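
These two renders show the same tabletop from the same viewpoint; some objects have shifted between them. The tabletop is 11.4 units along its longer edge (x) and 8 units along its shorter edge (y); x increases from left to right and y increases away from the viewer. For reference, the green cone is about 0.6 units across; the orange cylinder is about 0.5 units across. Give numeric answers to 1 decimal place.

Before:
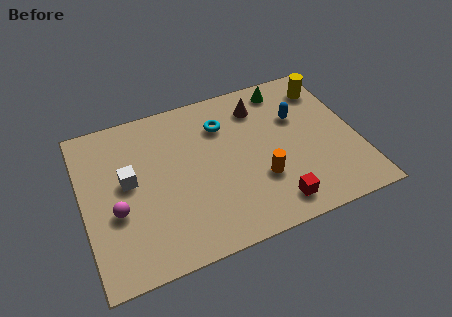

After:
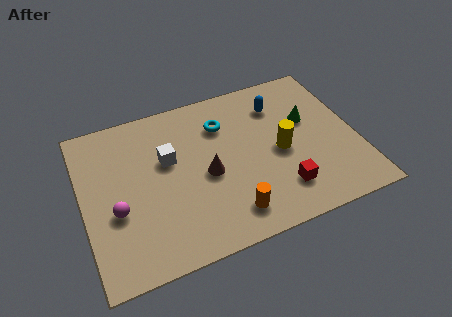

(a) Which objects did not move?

the cyan torus and the magenta sphere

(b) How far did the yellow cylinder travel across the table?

3.5

The yellow cylinder was near (10.5, 6.4) before and (8.2, 3.7) after, so it travelled √(2.3² + 2.7²) ≈ 3.5 units.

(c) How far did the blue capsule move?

1.1

The blue capsule was near (9.1, 5.2) before and (8.4, 6.1) after, so it travelled √(0.7² + 0.9²) ≈ 1.1 units.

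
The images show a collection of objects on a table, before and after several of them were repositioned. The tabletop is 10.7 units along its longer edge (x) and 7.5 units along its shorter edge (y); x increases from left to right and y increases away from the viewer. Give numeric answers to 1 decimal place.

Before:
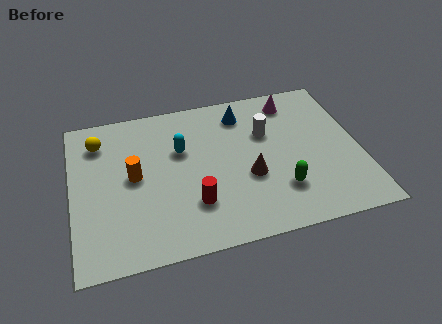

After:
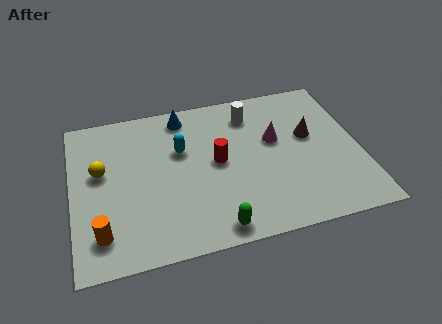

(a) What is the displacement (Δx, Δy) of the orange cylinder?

(-1.3, -2.4)

From the two frames, the orange cylinder sits at roughly (2.3, 3.9) before and (1.0, 1.5) after.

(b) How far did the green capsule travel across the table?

2.8

From (7.6, 2.0) to (5.1, 0.8), the green capsule covered √(2.5² + 1.2²) ≈ 2.8 units.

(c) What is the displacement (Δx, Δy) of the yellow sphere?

(0.0, -1.5)

The yellow sphere was at about (1.1, 5.9) and moved to about (1.1, 4.4).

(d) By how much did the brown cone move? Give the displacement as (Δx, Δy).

(2.4, 1.5)

The brown cone was at about (6.5, 2.9) and moved to about (8.9, 4.4).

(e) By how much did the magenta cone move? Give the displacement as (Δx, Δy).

(-0.8, -1.8)

The magenta cone started near (8.4, 6.3) and ended near (7.6, 4.5).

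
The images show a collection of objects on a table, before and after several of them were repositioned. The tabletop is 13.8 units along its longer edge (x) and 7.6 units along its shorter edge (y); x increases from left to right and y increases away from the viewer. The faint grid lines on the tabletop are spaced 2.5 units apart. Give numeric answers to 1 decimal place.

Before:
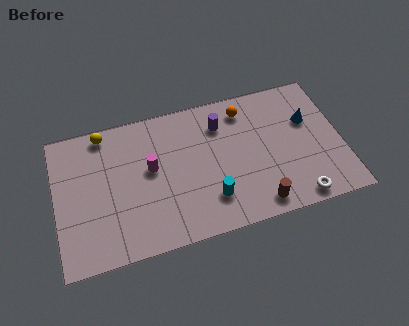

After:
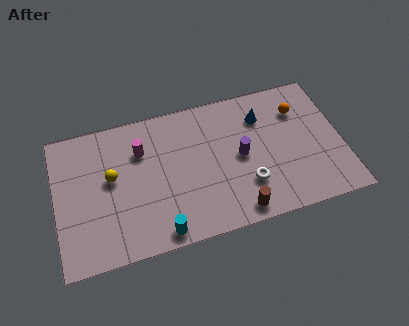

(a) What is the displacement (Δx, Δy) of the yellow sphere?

(0.2, -2.5)

From the two frames, the yellow sphere sits at roughly (2.5, 6.8) before and (2.7, 4.3) after.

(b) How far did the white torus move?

2.7

From (11.4, 0.8) to (9.1, 2.2), the white torus covered √(2.3² + 1.4²) ≈ 2.7 units.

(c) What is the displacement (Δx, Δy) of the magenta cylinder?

(-0.4, 1.1)

From the two frames, the magenta cylinder sits at roughly (4.6, 4.3) before and (4.2, 5.4) after.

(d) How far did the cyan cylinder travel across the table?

2.7

From (7.3, 1.9) to (4.8, 0.8), the cyan cylinder covered √(2.5² + 1.1²) ≈ 2.7 units.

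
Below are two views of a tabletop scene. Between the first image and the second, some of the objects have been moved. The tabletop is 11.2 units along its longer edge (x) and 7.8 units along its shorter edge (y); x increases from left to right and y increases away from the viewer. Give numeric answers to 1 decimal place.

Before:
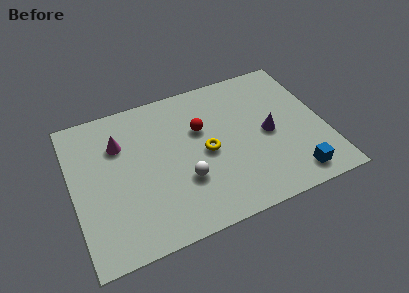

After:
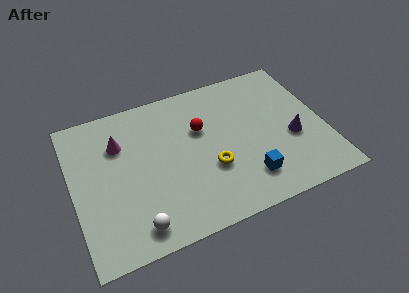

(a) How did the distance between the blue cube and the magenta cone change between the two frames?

-2.0

The distance was about 8.5 in the first image and 6.5 in the second, so they moved 2.0 units closer together.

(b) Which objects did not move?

the red sphere and the magenta cone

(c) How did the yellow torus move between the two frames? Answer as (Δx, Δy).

(0.1, -0.9)

From the two frames, the yellow torus sits at roughly (5.9, 3.7) before and (6.0, 2.8) after.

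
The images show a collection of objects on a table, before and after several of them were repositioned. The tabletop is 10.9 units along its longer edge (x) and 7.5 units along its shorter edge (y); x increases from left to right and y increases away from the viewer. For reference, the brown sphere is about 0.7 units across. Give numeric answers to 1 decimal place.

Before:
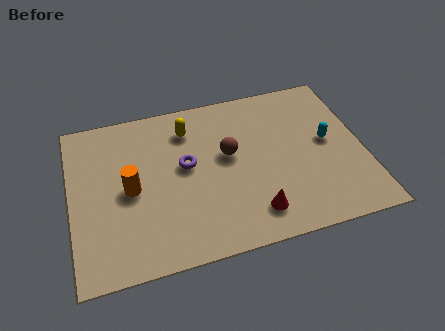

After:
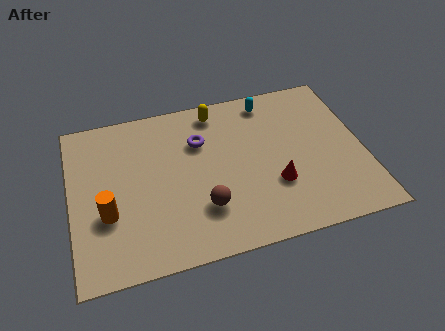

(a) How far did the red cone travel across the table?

1.4

The red cone moved from about (6.6, 1.4) to (7.5, 2.5), a distance of √(0.9² + 1.1²) ≈ 1.4.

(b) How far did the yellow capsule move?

1.3

The yellow capsule was near (4.5, 5.9) before and (5.6, 6.5) after, so it travelled √(1.1² + 0.6²) ≈ 1.3 units.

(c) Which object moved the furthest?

the cyan capsule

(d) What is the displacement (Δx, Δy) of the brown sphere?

(-1.1, -2.2)

The brown sphere was at about (5.9, 4.3) and moved to about (4.8, 2.1).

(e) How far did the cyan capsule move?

3.2

From (9.6, 4.0) to (7.6, 6.5), the cyan capsule covered √(2.0² + 2.5²) ≈ 3.2 units.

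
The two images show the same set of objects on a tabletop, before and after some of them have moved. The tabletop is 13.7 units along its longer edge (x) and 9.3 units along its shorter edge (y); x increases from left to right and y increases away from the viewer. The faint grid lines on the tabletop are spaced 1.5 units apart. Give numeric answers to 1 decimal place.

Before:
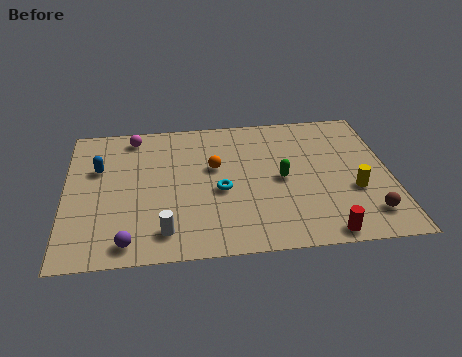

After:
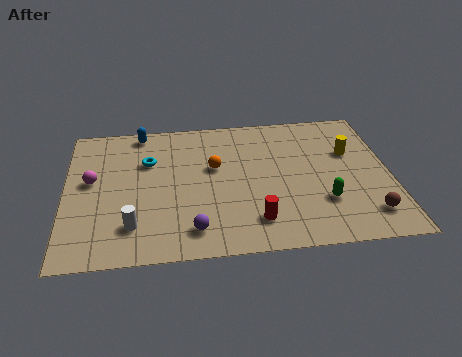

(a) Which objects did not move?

the orange sphere and the brown sphere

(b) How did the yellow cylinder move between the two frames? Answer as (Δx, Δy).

(0.0, 2.6)

The yellow cylinder started near (12.1, 3.4) and ended near (12.1, 6.0).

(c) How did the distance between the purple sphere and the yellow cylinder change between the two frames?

-1.7

They were about 9.8 units apart before and 8.1 after — 1.7 units closer together.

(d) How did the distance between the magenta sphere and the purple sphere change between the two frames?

-1.5

The distance was about 7.0 in the first image and 5.5 in the second, so they moved 1.5 units closer together.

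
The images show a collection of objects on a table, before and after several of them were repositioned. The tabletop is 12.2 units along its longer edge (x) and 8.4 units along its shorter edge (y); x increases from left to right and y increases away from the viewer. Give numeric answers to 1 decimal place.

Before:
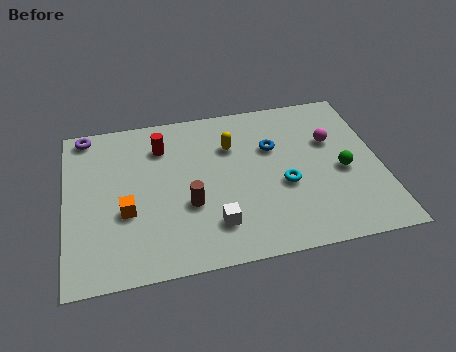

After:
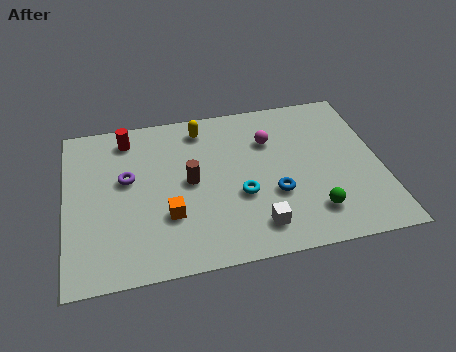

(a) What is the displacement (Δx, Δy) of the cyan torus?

(-1.7, -0.2)

The cyan torus was at about (8.4, 3.4) and moved to about (6.7, 3.2).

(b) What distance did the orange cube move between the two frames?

1.7

The orange cube was near (2.3, 3.2) before and (3.9, 2.7) after, so it travelled √(1.6² + 0.5²) ≈ 1.7 units.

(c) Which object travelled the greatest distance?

the purple torus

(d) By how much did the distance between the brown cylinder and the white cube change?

+2.2

They were about 1.5 units apart before and 3.7 after — 2.2 units further apart.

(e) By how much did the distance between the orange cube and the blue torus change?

-2.1

They were about 6.2 units apart before and 4.1 after — 2.1 units closer together.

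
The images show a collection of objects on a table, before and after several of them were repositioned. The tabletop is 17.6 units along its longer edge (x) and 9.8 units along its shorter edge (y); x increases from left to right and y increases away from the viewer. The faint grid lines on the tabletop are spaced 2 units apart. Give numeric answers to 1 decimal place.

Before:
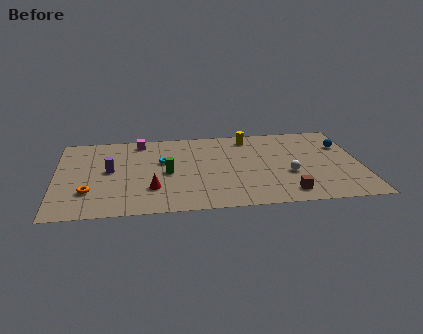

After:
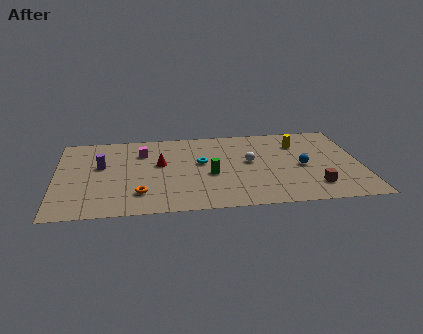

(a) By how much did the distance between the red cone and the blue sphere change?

-3.6

Before: roughly 11.9 units apart; after: 8.3. That's 3.6 units closer together.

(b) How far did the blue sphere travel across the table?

3.4

The blue sphere was near (16.7, 6.8) before and (14.2, 4.5) after, so it travelled √(2.5² + 2.3²) ≈ 3.4 units.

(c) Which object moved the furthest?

the blue sphere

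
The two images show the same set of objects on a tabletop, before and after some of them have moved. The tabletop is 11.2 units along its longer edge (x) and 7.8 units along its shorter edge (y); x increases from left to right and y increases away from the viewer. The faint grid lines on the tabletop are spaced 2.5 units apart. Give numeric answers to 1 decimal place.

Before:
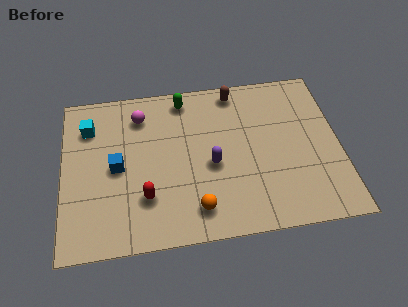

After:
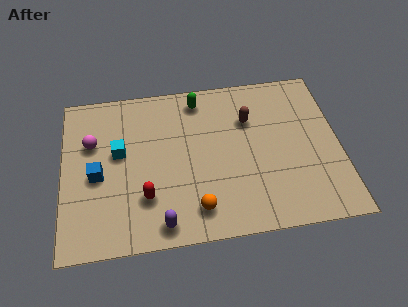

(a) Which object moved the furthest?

the purple capsule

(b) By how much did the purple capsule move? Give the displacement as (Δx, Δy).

(-2.1, -2.5)

The purple capsule started near (6.0, 3.4) and ended near (3.9, 0.9).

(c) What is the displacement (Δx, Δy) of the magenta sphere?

(-2.0, -1.1)

From the two frames, the magenta sphere sits at roughly (3.2, 6.2) before and (1.2, 5.1) after.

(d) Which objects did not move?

the orange sphere and the red capsule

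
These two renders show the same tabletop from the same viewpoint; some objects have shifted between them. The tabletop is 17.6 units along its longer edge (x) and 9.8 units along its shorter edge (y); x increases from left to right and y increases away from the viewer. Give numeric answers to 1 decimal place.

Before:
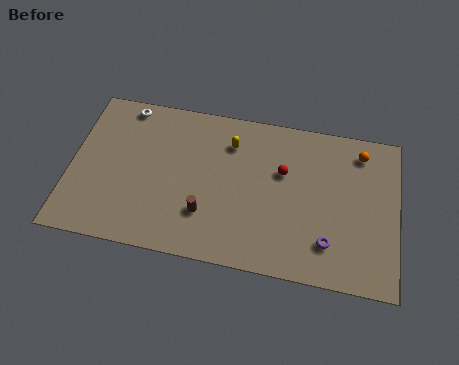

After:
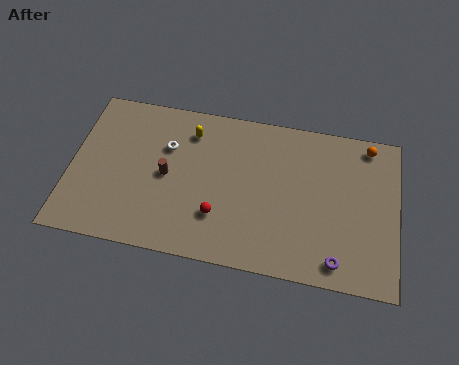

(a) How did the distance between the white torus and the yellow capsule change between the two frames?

-4.2

They were about 5.9 units apart before and 1.7 after — 4.2 units closer together.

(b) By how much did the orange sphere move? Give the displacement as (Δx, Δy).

(0.4, 0.5)

The orange sphere started near (15.5, 8.2) and ended near (15.9, 8.7).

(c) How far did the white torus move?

3.3

From (2.7, 8.8) to (5.1, 6.6), the white torus covered √(2.4² + 2.2²) ≈ 3.3 units.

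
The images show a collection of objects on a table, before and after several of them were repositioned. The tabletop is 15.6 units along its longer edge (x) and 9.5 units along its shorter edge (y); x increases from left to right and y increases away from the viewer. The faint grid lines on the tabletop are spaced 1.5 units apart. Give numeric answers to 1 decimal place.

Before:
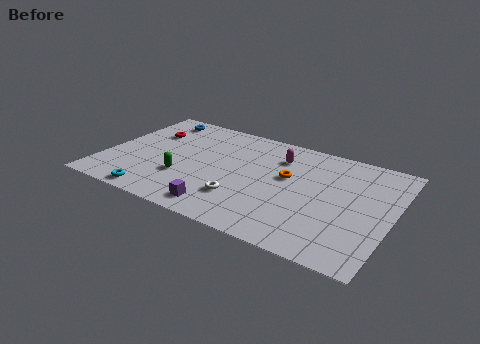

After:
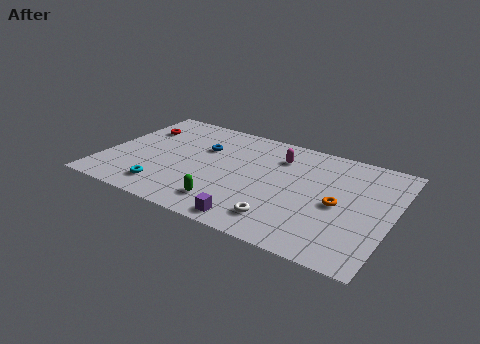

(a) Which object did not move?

the magenta capsule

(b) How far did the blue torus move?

3.6

The blue torus was near (2.1, 8.2) before and (5.1, 6.3) after, so it travelled √(3.0² + 1.9²) ≈ 3.6 units.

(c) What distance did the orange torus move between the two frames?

3.1

From (9.9, 5.6) to (12.8, 4.4), the orange torus covered √(2.9² + 1.2²) ≈ 3.1 units.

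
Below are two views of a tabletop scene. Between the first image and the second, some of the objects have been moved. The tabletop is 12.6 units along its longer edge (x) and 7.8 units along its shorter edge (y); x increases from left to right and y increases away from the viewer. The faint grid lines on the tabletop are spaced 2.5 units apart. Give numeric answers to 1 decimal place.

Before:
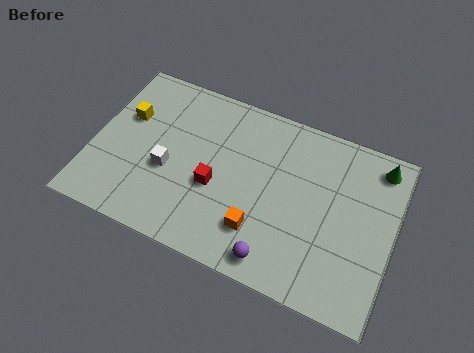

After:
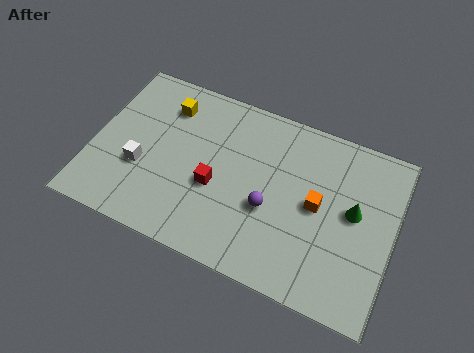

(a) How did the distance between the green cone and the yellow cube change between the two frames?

-2.3

They were about 10.6 units apart before and 8.3 after — 2.3 units closer together.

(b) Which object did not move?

the red cube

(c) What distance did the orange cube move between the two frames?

3.0

From (7.2, 2.0) to (9.4, 4.0), the orange cube covered √(2.2² + 2.0²) ≈ 3.0 units.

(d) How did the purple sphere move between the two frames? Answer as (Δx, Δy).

(-0.5, 2.1)

The purple sphere started near (8.0, 1.0) and ended near (7.5, 3.1).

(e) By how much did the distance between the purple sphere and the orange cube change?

+0.8

Before: roughly 1.3 units apart; after: 2.1. That's 0.8 units further apart.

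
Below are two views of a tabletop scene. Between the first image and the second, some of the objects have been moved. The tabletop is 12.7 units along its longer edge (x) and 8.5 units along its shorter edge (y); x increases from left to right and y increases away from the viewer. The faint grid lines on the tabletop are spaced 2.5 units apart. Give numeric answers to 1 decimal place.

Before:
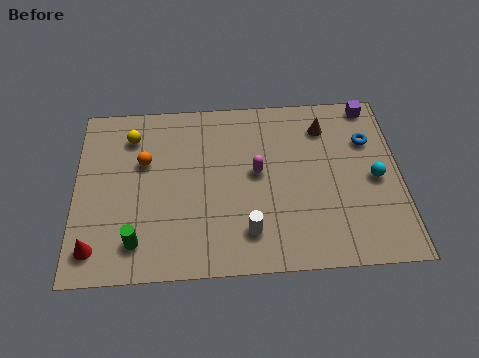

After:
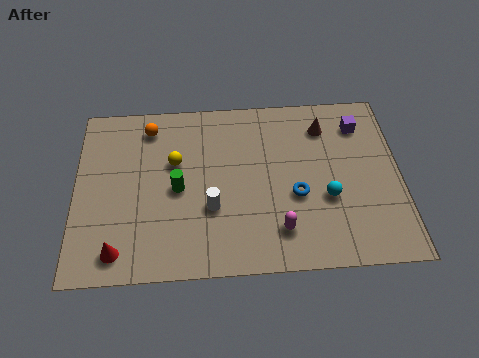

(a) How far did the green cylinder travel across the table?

2.9

The green cylinder was near (2.4, 1.6) before and (4.0, 4.0) after, so it travelled √(1.6² + 2.4²) ≈ 2.9 units.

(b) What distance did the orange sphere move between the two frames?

1.7

The orange sphere was near (2.7, 5.4) before and (2.9, 7.1) after, so it travelled √(0.2² + 1.7²) ≈ 1.7 units.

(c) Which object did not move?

the brown cone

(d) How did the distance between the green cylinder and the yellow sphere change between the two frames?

-3.8

They were about 5.1 units apart before and 1.3 after — 3.8 units closer together.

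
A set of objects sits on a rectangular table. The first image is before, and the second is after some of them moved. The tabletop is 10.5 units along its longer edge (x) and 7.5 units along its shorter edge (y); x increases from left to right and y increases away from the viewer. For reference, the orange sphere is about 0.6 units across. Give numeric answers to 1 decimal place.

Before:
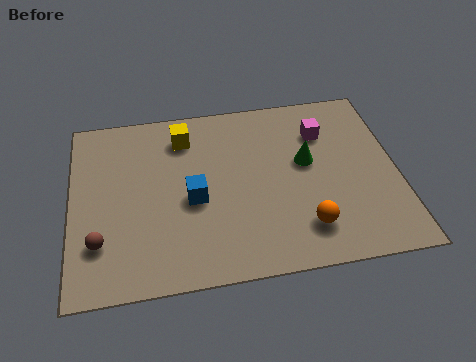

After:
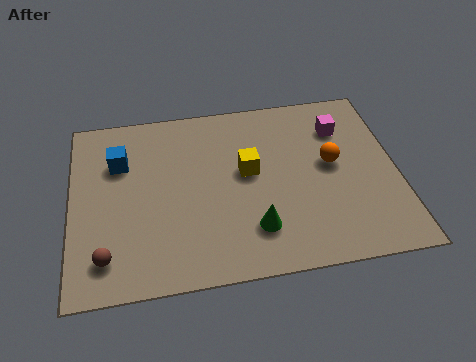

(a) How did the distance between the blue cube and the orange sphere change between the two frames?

+3.0

They were about 3.9 units apart before and 6.9 after — 3.0 units further apart.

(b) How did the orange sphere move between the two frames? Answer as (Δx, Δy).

(1.0, 2.5)

The orange sphere started near (7.4, 1.6) and ended near (8.4, 4.1).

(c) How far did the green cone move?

3.1

From (7.6, 4.3) to (5.8, 1.8), the green cone covered √(1.8² + 2.5²) ≈ 3.1 units.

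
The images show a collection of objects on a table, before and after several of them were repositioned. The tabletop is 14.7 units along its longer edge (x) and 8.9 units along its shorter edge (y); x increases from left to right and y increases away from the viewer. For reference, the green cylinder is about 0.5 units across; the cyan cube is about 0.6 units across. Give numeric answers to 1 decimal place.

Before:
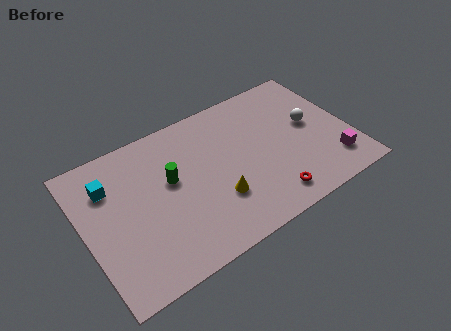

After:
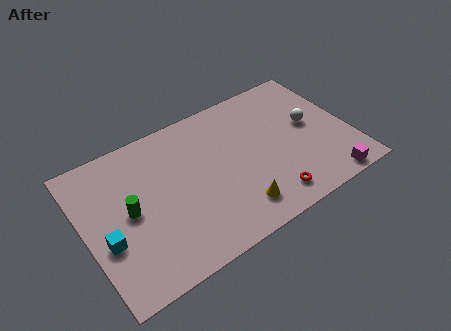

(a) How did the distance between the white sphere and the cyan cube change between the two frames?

+0.6

They were about 11.2 units apart before and 11.8 after — 0.6 units further apart.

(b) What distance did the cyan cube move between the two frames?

3.2

From (1.6, 6.5) to (1.0, 3.4), the cyan cube covered √(0.6² + 3.1²) ≈ 3.2 units.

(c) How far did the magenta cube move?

1.2

From (13.4, 1.9) to (12.9, 0.8), the magenta cube covered √(0.5² + 1.1²) ≈ 1.2 units.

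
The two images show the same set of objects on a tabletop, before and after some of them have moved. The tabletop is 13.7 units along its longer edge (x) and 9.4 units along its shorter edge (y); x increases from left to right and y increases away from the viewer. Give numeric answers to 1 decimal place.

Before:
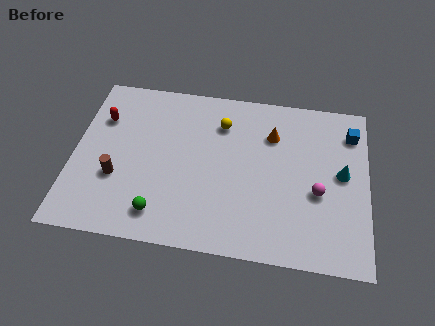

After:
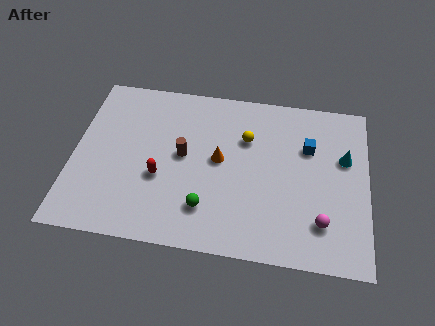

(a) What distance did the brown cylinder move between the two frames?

3.4

From (2.1, 3.3) to (5.1, 5.0), the brown cylinder covered √(3.0² + 1.7²) ≈ 3.4 units.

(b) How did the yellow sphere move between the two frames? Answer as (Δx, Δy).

(1.2, -0.7)

The yellow sphere was at about (6.8, 7.1) and moved to about (8.0, 6.4).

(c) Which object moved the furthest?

the red capsule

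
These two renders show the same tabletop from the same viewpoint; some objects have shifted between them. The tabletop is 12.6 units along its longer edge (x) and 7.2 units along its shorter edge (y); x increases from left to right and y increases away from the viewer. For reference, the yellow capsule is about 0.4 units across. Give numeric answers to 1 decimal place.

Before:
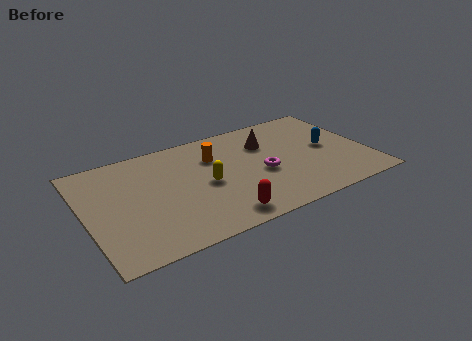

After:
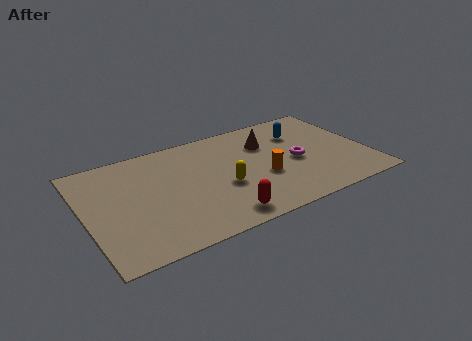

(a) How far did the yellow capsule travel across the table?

0.9

From (5.3, 3.4) to (6.0, 2.9), the yellow capsule covered √(0.7² + 0.5²) ≈ 0.9 units.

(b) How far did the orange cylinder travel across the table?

3.0

From (5.9, 5.1) to (7.8, 2.8), the orange cylinder covered √(1.9² + 2.3²) ≈ 3.0 units.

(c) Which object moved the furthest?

the orange cylinder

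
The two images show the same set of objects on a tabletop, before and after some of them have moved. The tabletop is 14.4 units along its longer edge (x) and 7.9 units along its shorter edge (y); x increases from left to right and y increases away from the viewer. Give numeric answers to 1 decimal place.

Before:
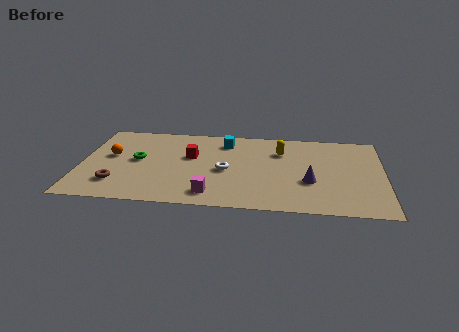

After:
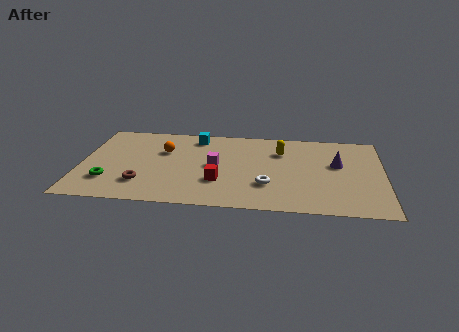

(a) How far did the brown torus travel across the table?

1.2

From (1.8, 1.9) to (3.0, 2.0), the brown torus covered √(1.2² + 0.1²) ≈ 1.2 units.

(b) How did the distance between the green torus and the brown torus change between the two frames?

-0.9

They were about 2.5 units apart before and 1.6 after — 0.9 units closer together.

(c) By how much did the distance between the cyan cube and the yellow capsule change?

+1.4

The distance was about 2.8 in the first image and 4.2 in the second, so they moved 1.4 units further apart.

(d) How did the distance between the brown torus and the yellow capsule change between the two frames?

-1.1

Before: roughly 8.6 units apart; after: 7.5. That's 1.1 units closer together.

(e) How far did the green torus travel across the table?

2.5

The green torus was near (2.7, 4.2) before and (1.4, 2.1) after, so it travelled √(1.3² + 2.1²) ≈ 2.5 units.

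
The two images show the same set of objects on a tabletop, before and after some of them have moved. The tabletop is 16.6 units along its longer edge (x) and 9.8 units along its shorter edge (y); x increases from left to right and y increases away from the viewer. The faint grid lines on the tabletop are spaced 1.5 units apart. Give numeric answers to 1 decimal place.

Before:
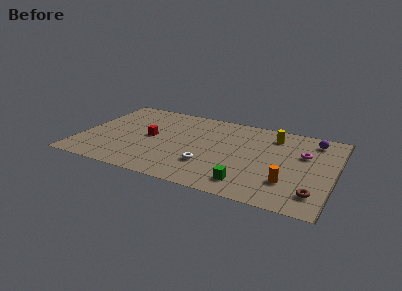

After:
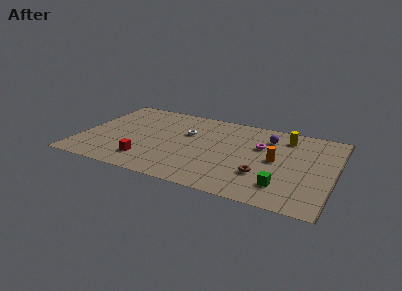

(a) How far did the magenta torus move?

2.8

The magenta torus was near (14.5, 6.3) before and (11.7, 6.3) after, so it travelled √(2.8² + 0.0²) ≈ 2.8 units.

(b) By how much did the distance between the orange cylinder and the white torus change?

+0.9

Before: roughly 5.2 units apart; after: 6.1. That's 0.9 units further apart.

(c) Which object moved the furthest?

the white torus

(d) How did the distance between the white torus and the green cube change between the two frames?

+4.9

Before: roughly 3.0 units apart; after: 7.9. That's 4.9 units further apart.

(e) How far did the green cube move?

2.3

The green cube was near (11.3, 1.7) before and (13.5, 2.2) after, so it travelled √(2.2² + 0.5²) ≈ 2.3 units.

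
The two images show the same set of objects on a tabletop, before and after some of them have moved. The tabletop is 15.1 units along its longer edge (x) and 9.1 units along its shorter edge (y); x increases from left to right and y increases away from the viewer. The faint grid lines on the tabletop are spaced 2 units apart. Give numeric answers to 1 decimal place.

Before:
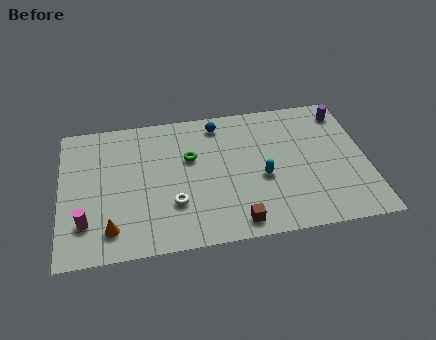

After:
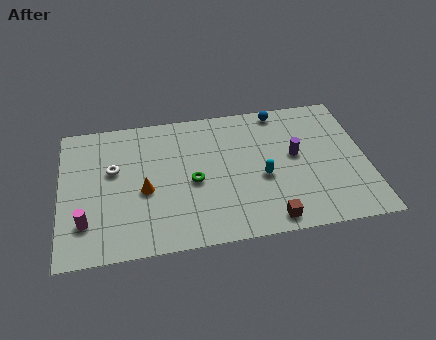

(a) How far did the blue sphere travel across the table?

3.1

From (7.9, 7.8) to (11.0, 8.2), the blue sphere covered √(3.1² + 0.4²) ≈ 3.1 units.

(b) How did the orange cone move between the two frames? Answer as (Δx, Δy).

(1.7, 2.2)

The orange cone started near (2.4, 1.7) and ended near (4.1, 3.9).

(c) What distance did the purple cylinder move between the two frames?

3.7

The purple cylinder moved from about (14.2, 7.6) to (11.6, 5.0), a distance of √(2.6² + 2.6²) ≈ 3.7.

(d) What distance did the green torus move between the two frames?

1.6

From (6.4, 5.7) to (6.5, 4.1), the green torus covered √(0.1² + 1.6²) ≈ 1.6 units.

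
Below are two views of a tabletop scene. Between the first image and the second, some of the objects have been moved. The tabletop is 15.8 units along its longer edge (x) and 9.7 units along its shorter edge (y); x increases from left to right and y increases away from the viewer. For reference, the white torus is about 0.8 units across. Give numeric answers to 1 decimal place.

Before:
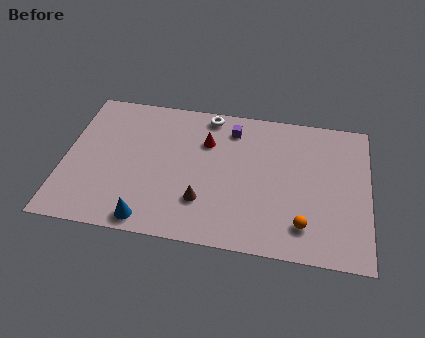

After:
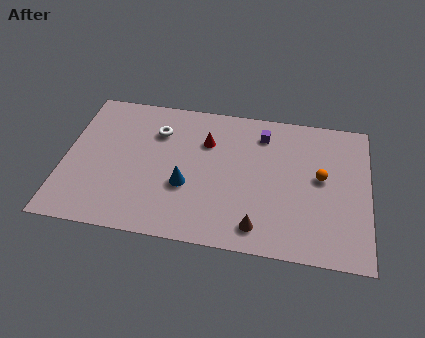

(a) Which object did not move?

the red cone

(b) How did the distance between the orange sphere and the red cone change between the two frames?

-0.9

The distance was about 7.1 in the first image and 6.2 in the second, so they moved 0.9 units closer together.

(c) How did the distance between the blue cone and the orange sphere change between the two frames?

-0.9

Before: roughly 8.0 units apart; after: 7.1. That's 0.9 units closer together.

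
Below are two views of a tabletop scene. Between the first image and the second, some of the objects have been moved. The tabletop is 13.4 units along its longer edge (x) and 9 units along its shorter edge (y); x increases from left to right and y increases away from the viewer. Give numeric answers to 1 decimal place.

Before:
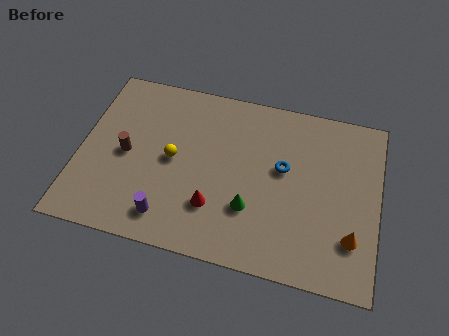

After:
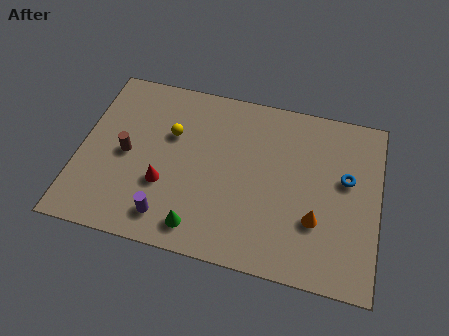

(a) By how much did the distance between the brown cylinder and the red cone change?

-2.3

The distance was about 4.5 in the first image and 2.2 in the second, so they moved 2.3 units closer together.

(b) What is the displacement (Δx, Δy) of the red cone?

(-2.3, 0.6)

The red cone started near (6.2, 2.5) and ended near (3.9, 3.1).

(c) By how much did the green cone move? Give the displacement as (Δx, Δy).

(-2.2, -1.5)

From the two frames, the green cone sits at roughly (7.8, 2.8) before and (5.6, 1.3) after.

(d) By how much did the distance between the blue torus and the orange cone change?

-1.6

They were about 4.3 units apart before and 2.7 after — 1.6 units closer together.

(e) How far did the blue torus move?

2.8

The blue torus moved from about (9.1, 5.2) to (11.9, 5.3), a distance of √(2.8² + 0.1²) ≈ 2.8.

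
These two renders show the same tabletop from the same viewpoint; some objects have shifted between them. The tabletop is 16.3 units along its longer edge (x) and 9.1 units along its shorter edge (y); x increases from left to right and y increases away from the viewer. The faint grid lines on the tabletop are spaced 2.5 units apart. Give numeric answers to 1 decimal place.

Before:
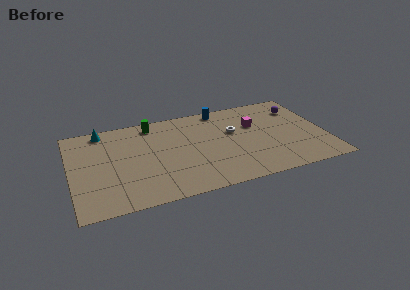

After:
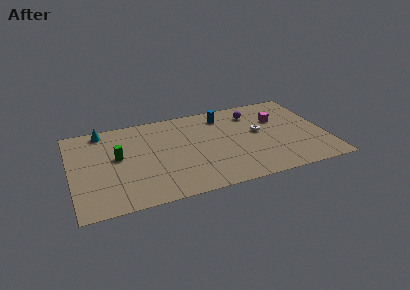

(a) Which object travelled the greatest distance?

the green cylinder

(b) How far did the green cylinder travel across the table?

3.7

The green cylinder moved from about (5.4, 7.9) to (3.0, 5.1), a distance of √(2.4² + 2.8²) ≈ 3.7.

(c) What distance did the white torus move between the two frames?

1.7

From (10.5, 5.6) to (12.1, 5.1), the white torus covered √(1.6² + 0.5²) ≈ 1.7 units.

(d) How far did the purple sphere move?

3.0

The purple sphere was near (14.9, 6.9) before and (11.9, 7.2) after, so it travelled √(3.0² + 0.3²) ≈ 3.0 units.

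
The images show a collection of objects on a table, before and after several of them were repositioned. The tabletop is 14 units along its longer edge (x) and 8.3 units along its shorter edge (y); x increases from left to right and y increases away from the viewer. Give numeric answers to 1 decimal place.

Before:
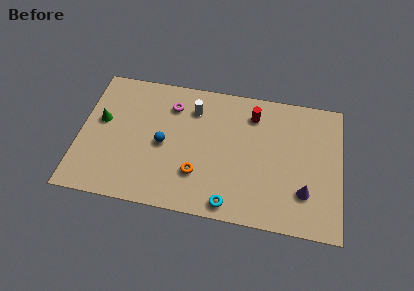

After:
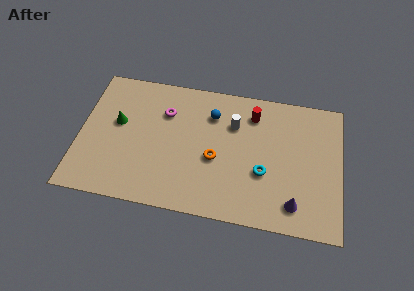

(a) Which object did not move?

the red cylinder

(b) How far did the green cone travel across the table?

0.9

From (1.1, 4.8) to (2.0, 4.8), the green cone covered √(0.9² + 0.0²) ≈ 0.9 units.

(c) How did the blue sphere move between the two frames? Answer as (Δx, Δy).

(2.5, 2.3)

The blue sphere was at about (4.5, 3.9) and moved to about (7.0, 6.2).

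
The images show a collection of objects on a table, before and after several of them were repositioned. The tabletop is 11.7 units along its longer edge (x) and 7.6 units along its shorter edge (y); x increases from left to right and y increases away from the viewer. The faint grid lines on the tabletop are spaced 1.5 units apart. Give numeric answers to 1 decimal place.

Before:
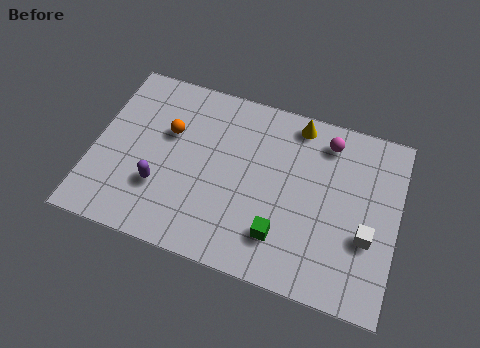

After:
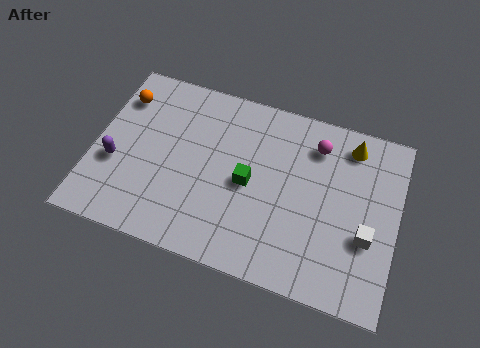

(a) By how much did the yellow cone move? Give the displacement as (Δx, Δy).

(2.1, -0.3)

From the two frames, the yellow cone sits at roughly (7.6, 6.7) before and (9.7, 6.4) after.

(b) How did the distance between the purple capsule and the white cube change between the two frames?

+1.8

The distance was about 7.9 in the first image and 9.7 in the second, so they moved 1.8 units further apart.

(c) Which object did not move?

the white cube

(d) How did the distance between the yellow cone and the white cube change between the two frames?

-1.2

They were about 4.9 units apart before and 3.7 after — 1.2 units closer together.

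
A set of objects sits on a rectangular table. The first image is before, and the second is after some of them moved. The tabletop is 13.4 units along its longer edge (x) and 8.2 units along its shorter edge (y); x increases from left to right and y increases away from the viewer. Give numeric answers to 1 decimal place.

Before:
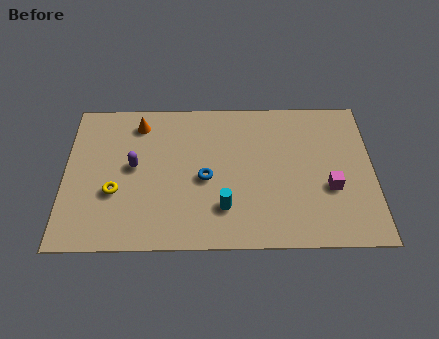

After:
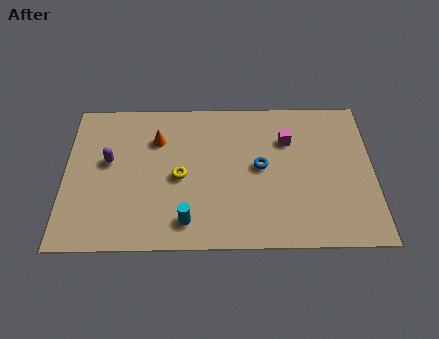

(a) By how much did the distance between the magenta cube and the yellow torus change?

-4.2

The distance was about 9.3 in the first image and 5.1 in the second, so they moved 4.2 units closer together.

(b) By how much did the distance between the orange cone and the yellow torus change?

-1.6

The distance was about 3.9 in the first image and 2.3 in the second, so they moved 1.6 units closer together.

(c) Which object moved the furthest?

the magenta cube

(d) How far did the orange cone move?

1.2

The orange cone moved from about (3.2, 6.8) to (4.0, 5.9), a distance of √(0.8² + 0.9²) ≈ 1.2.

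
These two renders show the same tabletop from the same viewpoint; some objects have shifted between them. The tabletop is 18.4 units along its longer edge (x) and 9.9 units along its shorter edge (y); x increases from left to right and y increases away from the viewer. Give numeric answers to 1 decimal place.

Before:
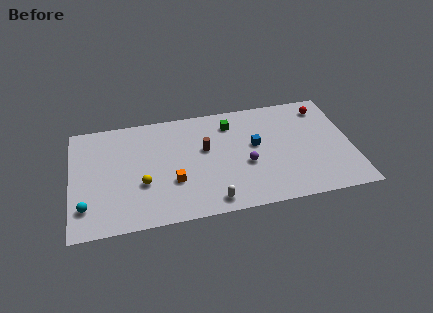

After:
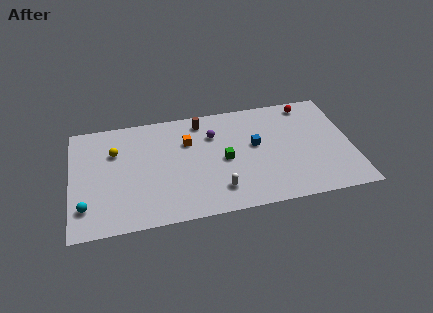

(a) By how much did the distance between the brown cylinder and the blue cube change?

+1.2

The distance was about 3.3 in the first image and 4.5 in the second, so they moved 1.2 units further apart.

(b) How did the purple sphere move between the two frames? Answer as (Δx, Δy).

(-2.0, 3.1)

The purple sphere was at about (11.4, 4.0) and moved to about (9.4, 7.1).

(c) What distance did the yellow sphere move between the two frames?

3.6

The yellow sphere moved from about (4.6, 3.6) to (2.9, 6.8), a distance of √(1.7² + 3.2²) ≈ 3.6.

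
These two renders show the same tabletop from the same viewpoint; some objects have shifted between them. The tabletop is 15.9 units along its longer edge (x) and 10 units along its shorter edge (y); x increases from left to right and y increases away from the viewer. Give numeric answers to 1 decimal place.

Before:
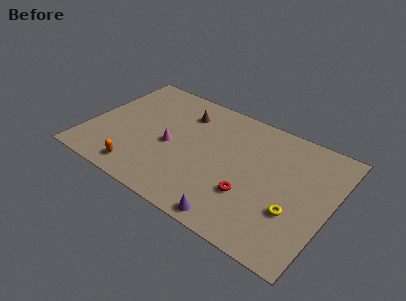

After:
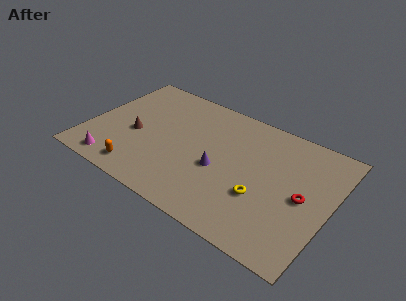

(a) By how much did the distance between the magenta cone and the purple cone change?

+1.1

They were about 6.1 units apart before and 7.2 after — 1.1 units further apart.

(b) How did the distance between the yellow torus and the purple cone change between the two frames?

-1.2

Before: roughly 4.2 units apart; after: 3.0. That's 1.2 units closer together.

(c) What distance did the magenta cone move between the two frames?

4.6

From (5.5, 4.5) to (2.3, 1.2), the magenta cone covered √(3.2² + 3.3²) ≈ 4.6 units.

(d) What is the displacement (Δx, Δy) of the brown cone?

(-2.7, -3.4)

The brown cone was at about (5.8, 7.7) and moved to about (3.1, 4.3).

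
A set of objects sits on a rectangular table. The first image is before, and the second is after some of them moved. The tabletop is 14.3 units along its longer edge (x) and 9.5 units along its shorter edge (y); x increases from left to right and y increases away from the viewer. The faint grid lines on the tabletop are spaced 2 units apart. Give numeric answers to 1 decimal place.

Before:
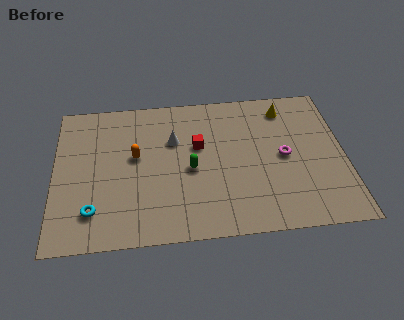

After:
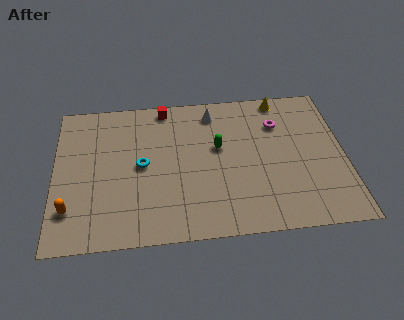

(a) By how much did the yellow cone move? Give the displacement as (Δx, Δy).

(-0.2, 0.7)

From the two frames, the yellow cone sits at roughly (11.5, 7.9) before and (11.3, 8.6) after.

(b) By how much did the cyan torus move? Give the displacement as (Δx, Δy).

(2.4, 2.7)

From the two frames, the cyan torus sits at roughly (1.9, 2.1) before and (4.3, 4.8) after.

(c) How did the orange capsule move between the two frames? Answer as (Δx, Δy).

(-3.2, -3.1)

The orange capsule was at about (4.0, 5.4) and moved to about (0.8, 2.3).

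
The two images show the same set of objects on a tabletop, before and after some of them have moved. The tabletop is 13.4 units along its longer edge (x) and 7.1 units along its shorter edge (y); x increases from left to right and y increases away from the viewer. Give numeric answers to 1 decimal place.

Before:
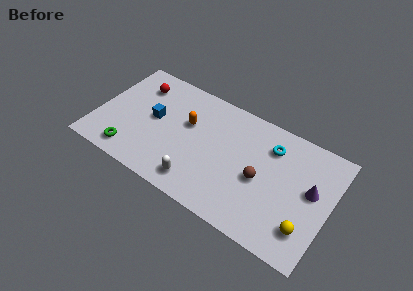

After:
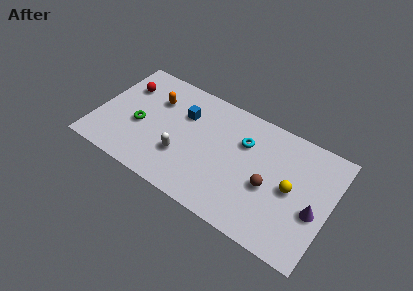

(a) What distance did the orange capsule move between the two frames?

2.1

The orange capsule was near (5.1, 4.4) before and (3.1, 5.0) after, so it travelled √(2.0² + 0.6²) ≈ 2.1 units.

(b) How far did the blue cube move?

1.9

The blue cube moved from about (3.2, 3.8) to (4.8, 4.9), a distance of √(1.6² + 1.1²) ≈ 1.9.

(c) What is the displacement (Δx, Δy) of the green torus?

(0.2, 1.9)

The green torus was at about (2.3, 1.1) and moved to about (2.5, 3.0).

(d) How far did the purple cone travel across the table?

1.1

The purple cone was near (12.3, 4.0) before and (12.6, 2.9) after, so it travelled √(0.3² + 1.1²) ≈ 1.1 units.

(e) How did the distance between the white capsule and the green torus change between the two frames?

-1.2

The distance was about 3.9 in the first image and 2.7 in the second, so they moved 1.2 units closer together.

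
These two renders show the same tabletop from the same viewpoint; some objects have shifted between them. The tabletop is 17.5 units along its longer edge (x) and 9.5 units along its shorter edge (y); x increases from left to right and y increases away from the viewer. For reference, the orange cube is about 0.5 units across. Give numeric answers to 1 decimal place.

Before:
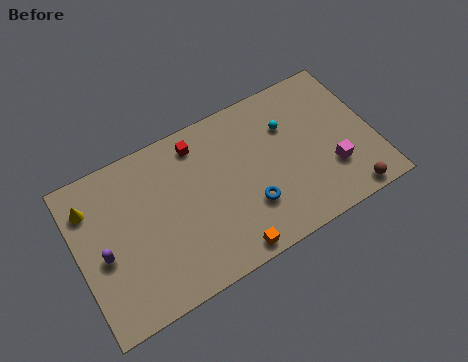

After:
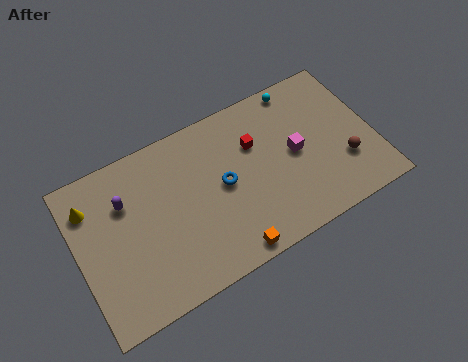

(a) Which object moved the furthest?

the red cube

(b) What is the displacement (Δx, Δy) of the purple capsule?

(1.6, 2.4)

From the two frames, the purple capsule sits at roughly (1.4, 4.2) before and (3.0, 6.6) after.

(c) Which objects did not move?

the orange cube and the yellow cone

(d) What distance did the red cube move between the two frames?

3.6

From (7.5, 8.0) to (10.7, 6.4), the red cube covered √(3.2² + 1.6²) ≈ 3.6 units.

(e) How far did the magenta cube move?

2.7

The magenta cube was near (14.8, 2.9) before and (12.9, 4.8) after, so it travelled √(1.9² + 1.9²) ≈ 2.7 units.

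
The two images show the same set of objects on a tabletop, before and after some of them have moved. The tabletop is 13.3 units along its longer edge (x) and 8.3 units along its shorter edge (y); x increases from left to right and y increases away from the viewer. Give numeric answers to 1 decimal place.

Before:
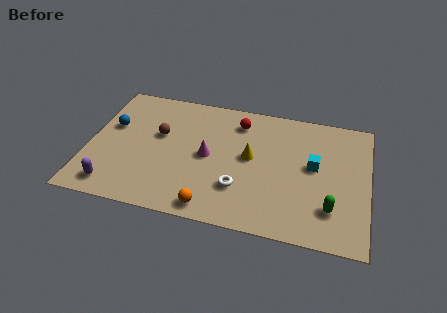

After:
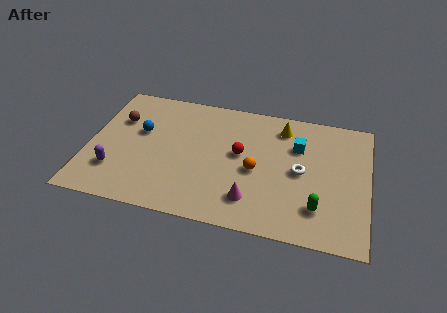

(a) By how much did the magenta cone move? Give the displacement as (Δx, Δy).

(2.2, -2.3)

From the two frames, the magenta cone sits at roughly (5.7, 4.1) before and (7.9, 1.8) after.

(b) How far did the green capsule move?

0.6

The green capsule moved from about (11.6, 2.1) to (11.0, 2.0), a distance of √(0.6² + 0.1²) ≈ 0.6.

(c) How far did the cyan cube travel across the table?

1.4

The cyan cube was near (10.7, 4.6) before and (9.9, 5.7) after, so it travelled √(0.8² + 1.1²) ≈ 1.4 units.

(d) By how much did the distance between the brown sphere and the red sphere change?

+1.9

They were about 4.1 units apart before and 6.0 after — 1.9 units further apart.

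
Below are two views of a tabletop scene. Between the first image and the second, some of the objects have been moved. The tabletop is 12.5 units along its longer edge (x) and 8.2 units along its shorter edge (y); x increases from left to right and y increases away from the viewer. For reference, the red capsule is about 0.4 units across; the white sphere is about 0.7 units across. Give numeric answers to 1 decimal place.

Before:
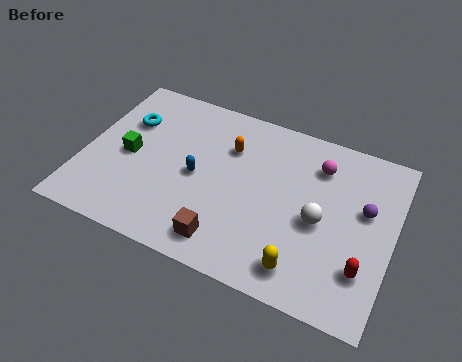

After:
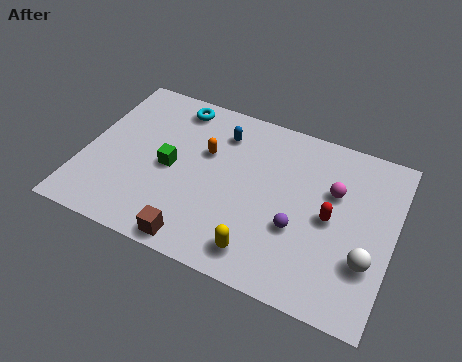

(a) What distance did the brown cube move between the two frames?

1.2

The brown cube was near (6.1, 1.3) before and (5.0, 0.8) after, so it travelled √(1.1² + 0.5²) ≈ 1.2 units.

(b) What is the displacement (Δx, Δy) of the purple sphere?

(-2.5, -1.9)

The purple sphere was at about (11.3, 4.9) and moved to about (8.8, 3.0).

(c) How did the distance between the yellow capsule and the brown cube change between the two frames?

-0.6

Before: roughly 3.1 units apart; after: 2.5. That's 0.6 units closer together.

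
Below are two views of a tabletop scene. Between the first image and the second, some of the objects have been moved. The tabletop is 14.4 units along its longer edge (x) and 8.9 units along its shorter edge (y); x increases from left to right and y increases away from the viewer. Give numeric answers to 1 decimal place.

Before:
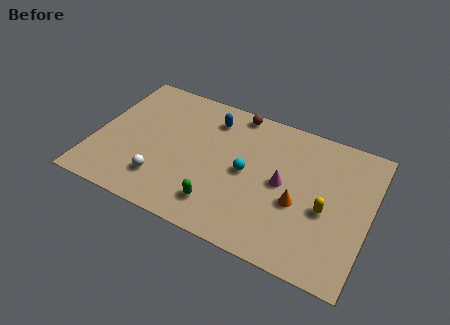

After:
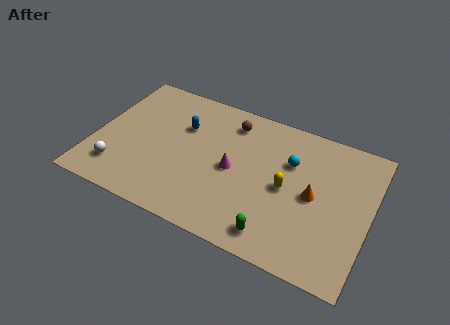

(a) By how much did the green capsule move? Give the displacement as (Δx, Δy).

(3.0, -0.5)

The green capsule was at about (6.9, 1.8) and moved to about (9.9, 1.3).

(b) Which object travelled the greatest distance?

the green capsule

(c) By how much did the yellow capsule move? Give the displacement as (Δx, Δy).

(-2.1, 0.5)

The yellow capsule was at about (12.2, 3.8) and moved to about (10.1, 4.3).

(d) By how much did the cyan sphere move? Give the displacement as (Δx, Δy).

(2.1, 1.6)

The cyan sphere started near (8.0, 4.4) and ended near (10.1, 6.0).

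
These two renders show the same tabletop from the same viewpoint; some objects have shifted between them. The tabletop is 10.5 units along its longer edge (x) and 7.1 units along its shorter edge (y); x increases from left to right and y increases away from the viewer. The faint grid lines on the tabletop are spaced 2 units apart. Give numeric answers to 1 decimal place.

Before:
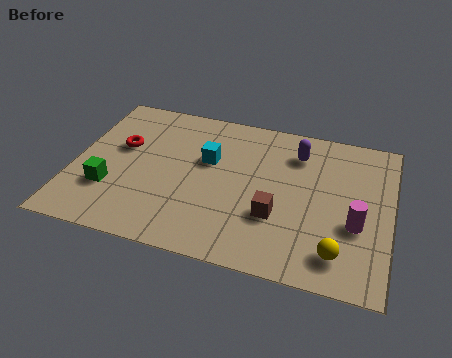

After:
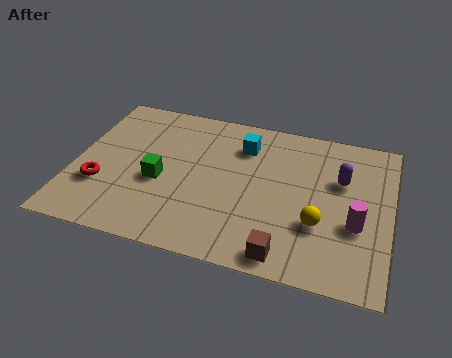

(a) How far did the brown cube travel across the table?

1.6

The brown cube was near (6.8, 2.4) before and (7.2, 0.8) after, so it travelled √(0.4² + 1.6²) ≈ 1.6 units.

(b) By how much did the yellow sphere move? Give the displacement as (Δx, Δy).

(-0.7, 1.1)

The yellow sphere started near (8.9, 1.3) and ended near (8.2, 2.4).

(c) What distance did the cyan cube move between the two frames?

1.5

From (4.4, 4.4) to (5.5, 5.4), the cyan cube covered √(1.1² + 1.0²) ≈ 1.5 units.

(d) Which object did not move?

the magenta cylinder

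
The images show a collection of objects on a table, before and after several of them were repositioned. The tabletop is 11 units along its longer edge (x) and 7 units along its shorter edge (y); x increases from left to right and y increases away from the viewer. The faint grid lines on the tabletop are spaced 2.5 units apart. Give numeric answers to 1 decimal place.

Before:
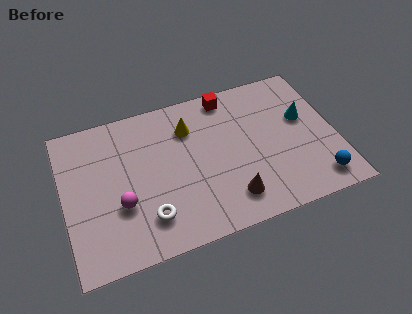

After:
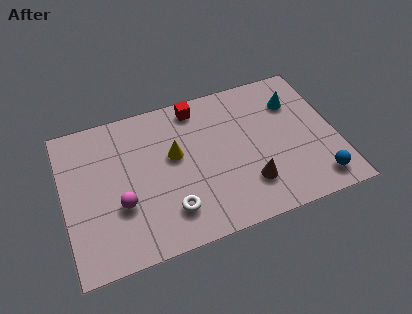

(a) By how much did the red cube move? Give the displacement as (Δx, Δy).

(-1.3, -0.1)

The red cube was at about (6.9, 6.2) and moved to about (5.6, 6.1).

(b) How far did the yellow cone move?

1.3

The yellow cone moved from about (5.2, 5.2) to (4.5, 4.1), a distance of √(0.7² + 1.1²) ≈ 1.3.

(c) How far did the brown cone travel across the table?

0.9

The brown cone was near (6.5, 1.4) before and (7.3, 1.8) after, so it travelled √(0.8² + 0.4²) ≈ 0.9 units.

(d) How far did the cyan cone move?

0.9

The cyan cone was near (9.8, 4.2) before and (9.5, 5.1) after, so it travelled √(0.3² + 0.9²) ≈ 0.9 units.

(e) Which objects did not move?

the magenta sphere and the blue sphere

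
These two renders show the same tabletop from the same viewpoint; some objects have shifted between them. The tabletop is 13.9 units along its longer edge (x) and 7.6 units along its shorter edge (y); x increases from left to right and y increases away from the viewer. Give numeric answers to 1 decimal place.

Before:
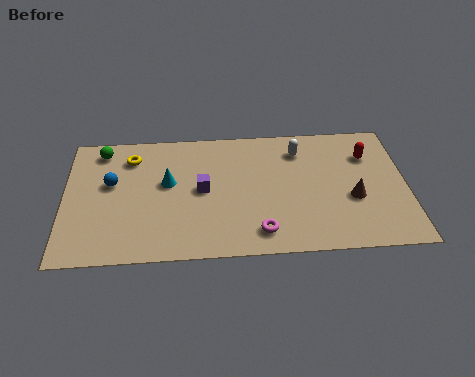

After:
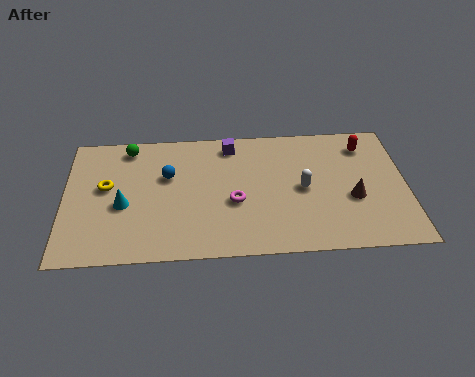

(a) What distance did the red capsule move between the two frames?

0.6

The red capsule moved from about (12.4, 5.5) to (12.3, 6.1), a distance of √(0.1² + 0.6²) ≈ 0.6.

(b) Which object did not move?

the brown cone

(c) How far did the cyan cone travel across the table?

2.2

The cyan cone moved from about (4.2, 4.4) to (2.4, 3.2), a distance of √(1.8² + 1.2²) ≈ 2.2.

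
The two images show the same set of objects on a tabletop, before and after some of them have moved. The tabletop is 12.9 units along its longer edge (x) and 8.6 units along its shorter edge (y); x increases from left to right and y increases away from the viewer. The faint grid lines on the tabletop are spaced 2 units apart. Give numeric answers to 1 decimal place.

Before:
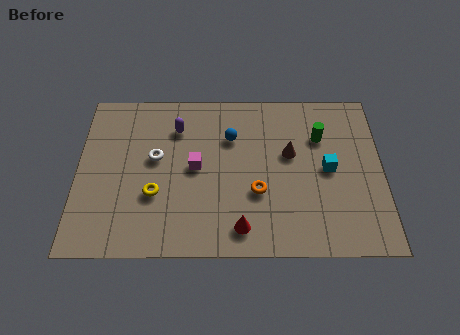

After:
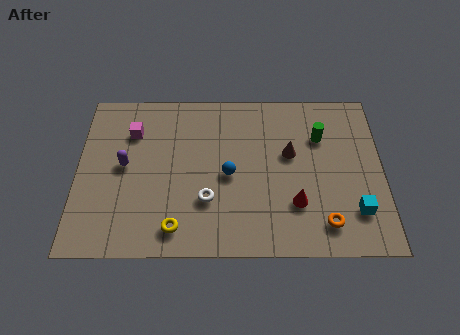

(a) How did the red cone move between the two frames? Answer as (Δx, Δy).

(2.3, 1.2)

From the two frames, the red cone sits at roughly (6.9, 1.3) before and (9.2, 2.5) after.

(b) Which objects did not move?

the brown cone and the green cylinder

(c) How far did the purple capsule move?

3.0

From (4.2, 6.5) to (2.0, 4.5), the purple capsule covered √(2.2² + 2.0²) ≈ 3.0 units.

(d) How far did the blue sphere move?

2.0

From (6.5, 6.0) to (6.4, 4.0), the blue sphere covered √(0.1² + 2.0²) ≈ 2.0 units.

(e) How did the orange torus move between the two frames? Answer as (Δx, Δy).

(2.8, -1.6)

The orange torus was at about (7.6, 3.1) and moved to about (10.4, 1.5).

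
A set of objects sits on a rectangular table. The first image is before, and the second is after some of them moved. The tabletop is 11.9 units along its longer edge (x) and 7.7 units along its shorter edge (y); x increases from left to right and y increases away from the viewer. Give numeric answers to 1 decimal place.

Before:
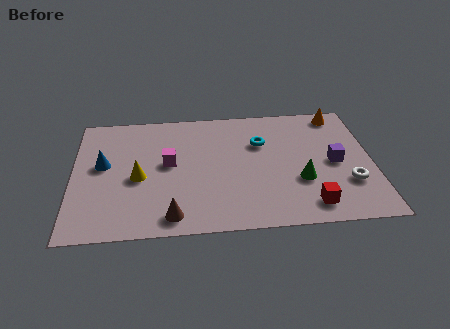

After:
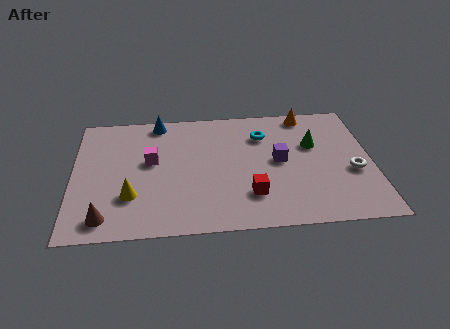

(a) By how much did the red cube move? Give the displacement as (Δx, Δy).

(-2.3, 0.8)

The red cube was at about (9.3, 1.2) and moved to about (7.0, 2.0).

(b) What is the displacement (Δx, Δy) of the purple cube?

(-2.2, 0.3)

The purple cube started near (10.4, 3.7) and ended near (8.2, 4.0).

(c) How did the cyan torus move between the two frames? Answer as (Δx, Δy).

(0.1, 0.5)

The cyan torus started near (7.5, 5.2) and ended near (7.6, 5.7).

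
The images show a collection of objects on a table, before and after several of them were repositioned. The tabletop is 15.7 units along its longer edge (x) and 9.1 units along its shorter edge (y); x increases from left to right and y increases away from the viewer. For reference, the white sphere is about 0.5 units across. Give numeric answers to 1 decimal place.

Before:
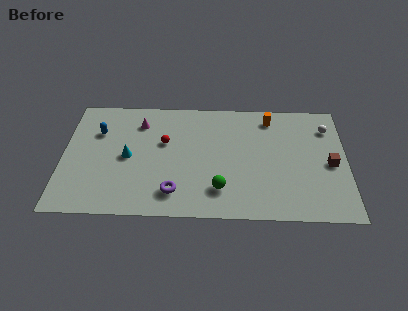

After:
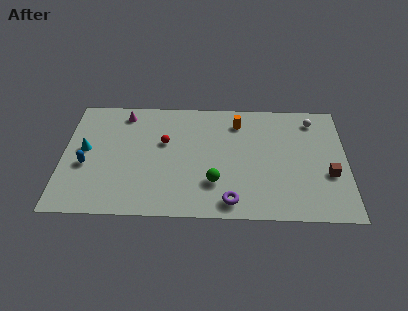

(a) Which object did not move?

the red sphere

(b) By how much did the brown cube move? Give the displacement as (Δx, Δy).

(-0.1, -0.8)

The brown cube was at about (14.8, 4.2) and moved to about (14.7, 3.4).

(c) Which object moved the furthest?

the purple torus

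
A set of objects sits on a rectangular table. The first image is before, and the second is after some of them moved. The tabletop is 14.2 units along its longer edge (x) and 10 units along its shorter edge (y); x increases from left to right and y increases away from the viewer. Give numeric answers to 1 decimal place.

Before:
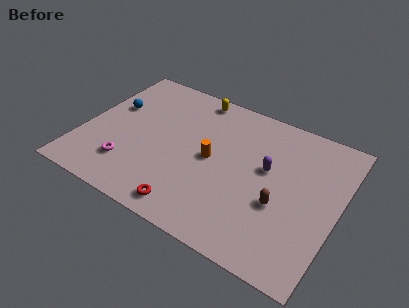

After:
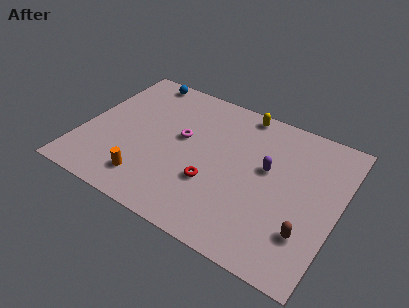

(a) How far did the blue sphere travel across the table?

3.1

The blue sphere was near (1.3, 6.2) before and (2.4, 9.1) after, so it travelled √(1.1² + 2.9²) ≈ 3.1 units.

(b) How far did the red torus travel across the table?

2.4

From (6.6, 1.2) to (7.5, 3.4), the red torus covered √(0.9² + 2.2²) ≈ 2.4 units.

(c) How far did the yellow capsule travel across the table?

2.7

The yellow capsule was near (5.6, 9.0) before and (8.3, 9.1) after, so it travelled √(2.7² + 0.1²) ≈ 2.7 units.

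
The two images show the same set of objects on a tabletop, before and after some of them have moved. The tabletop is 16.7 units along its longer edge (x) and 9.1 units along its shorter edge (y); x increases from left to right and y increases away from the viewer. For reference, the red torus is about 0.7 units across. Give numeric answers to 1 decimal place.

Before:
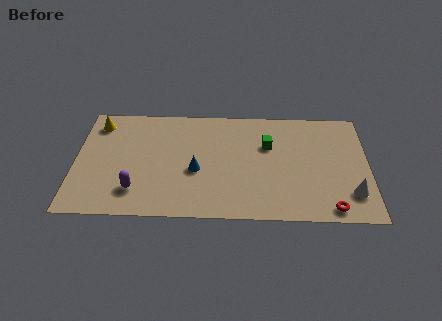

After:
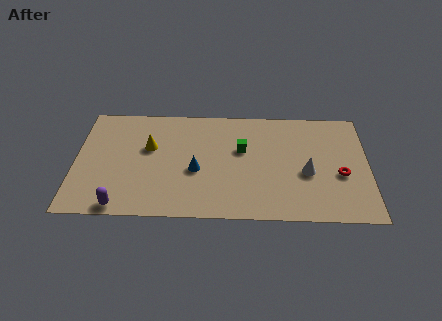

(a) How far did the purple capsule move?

1.5

The purple capsule was near (3.5, 2.1) before and (2.7, 0.8) after, so it travelled √(0.8² + 1.3²) ≈ 1.5 units.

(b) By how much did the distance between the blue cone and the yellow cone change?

-3.6

Before: roughly 6.8 units apart; after: 3.2. That's 3.6 units closer together.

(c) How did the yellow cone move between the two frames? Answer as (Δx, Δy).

(3.0, -1.9)

From the two frames, the yellow cone sits at roughly (1.2, 7.5) before and (4.2, 5.6) after.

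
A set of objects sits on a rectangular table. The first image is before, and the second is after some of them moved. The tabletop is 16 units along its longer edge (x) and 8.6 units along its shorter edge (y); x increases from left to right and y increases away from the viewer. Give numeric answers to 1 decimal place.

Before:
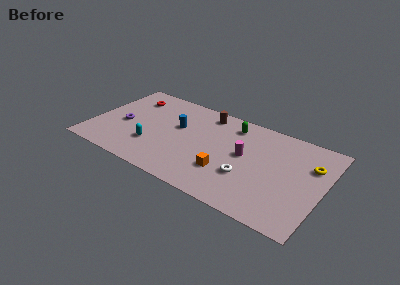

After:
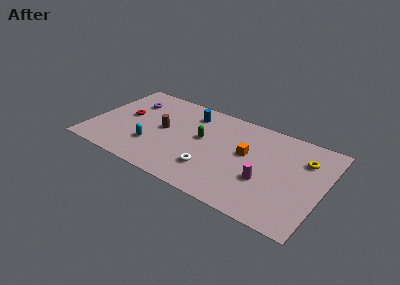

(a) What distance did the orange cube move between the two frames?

2.5

The orange cube moved from about (9.6, 2.6) to (10.7, 4.9), a distance of √(1.1² + 2.3²) ≈ 2.5.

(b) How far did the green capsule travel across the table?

2.8

From (9.4, 7.1) to (7.6, 4.9), the green capsule covered √(1.8² + 2.2²) ≈ 2.8 units.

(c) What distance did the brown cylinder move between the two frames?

3.9

The brown cylinder moved from about (7.5, 7.4) to (4.9, 4.5), a distance of √(2.6² + 2.9²) ≈ 3.9.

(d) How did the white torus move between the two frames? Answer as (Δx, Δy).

(-2.4, -0.6)

The white torus was at about (11.0, 2.9) and moved to about (8.6, 2.3).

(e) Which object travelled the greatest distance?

the brown cylinder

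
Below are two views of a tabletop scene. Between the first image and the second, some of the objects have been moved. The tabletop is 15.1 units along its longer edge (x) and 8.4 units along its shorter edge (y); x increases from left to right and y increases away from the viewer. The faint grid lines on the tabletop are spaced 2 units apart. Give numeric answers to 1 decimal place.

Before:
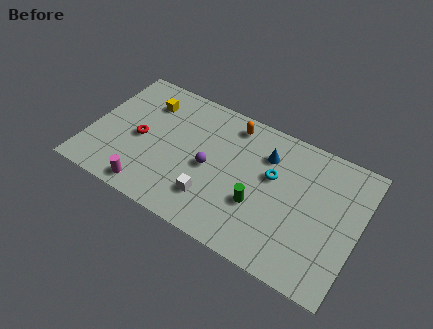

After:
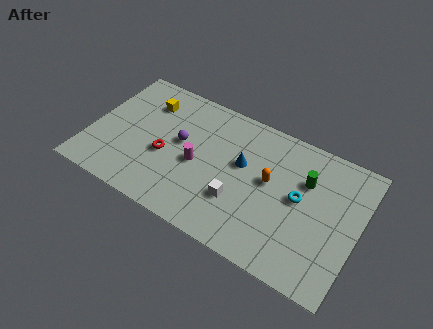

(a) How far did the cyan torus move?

1.7

The cyan torus moved from about (10.2, 5.1) to (11.8, 4.5), a distance of √(1.6² + 0.6²) ≈ 1.7.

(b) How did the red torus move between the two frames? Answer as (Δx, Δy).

(1.5, -0.4)

From the two frames, the red torus sits at roughly (2.8, 3.9) before and (4.3, 3.5) after.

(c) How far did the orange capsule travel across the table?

3.5

From (7.6, 7.2) to (10.1, 4.7), the orange capsule covered √(2.5² + 2.5²) ≈ 3.5 units.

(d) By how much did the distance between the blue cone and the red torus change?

-2.8

Before: roughly 7.3 units apart; after: 4.5. That's 2.8 units closer together.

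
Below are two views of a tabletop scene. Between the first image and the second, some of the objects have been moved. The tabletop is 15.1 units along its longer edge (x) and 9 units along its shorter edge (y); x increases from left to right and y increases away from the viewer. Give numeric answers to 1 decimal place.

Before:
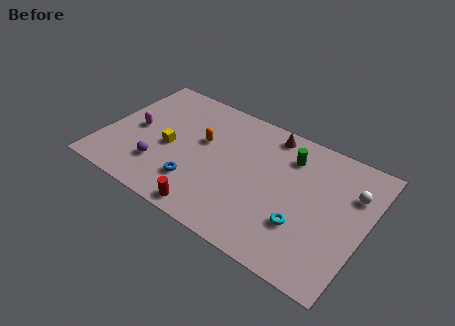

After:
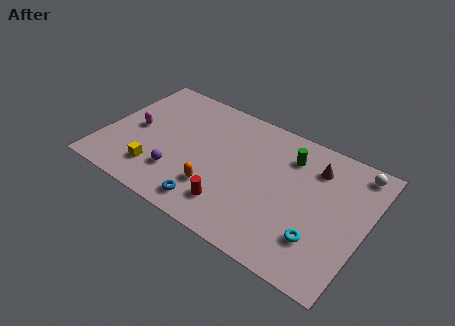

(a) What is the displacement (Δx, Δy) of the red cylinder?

(1.1, 1.0)

From the two frames, the red cylinder sits at roughly (6.8, 0.9) before and (7.9, 1.9) after.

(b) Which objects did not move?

the green cylinder and the magenta capsule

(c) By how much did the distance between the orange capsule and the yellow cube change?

+1.2

The distance was about 2.2 in the first image and 3.4 in the second, so they moved 1.2 units further apart.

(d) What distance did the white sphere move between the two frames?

1.6

From (14.1, 6.3) to (14.1, 7.9), the white sphere covered √(0.0² + 1.6²) ≈ 1.6 units.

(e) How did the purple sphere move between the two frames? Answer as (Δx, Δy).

(1.1, 0.0)

From the two frames, the purple sphere sits at roughly (3.5, 2.4) before and (4.6, 2.4) after.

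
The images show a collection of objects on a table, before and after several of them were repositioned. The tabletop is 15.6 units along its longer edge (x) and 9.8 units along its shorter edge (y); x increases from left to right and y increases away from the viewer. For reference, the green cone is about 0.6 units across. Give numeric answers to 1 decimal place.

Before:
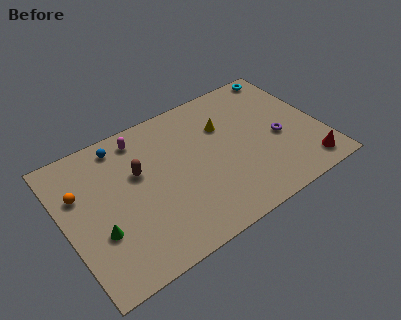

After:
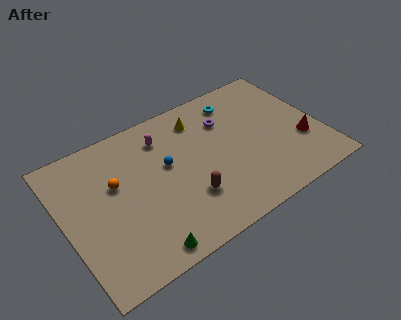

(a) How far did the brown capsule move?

4.1

From (4.6, 6.1) to (7.1, 2.9), the brown capsule covered √(2.5² + 3.2²) ≈ 4.1 units.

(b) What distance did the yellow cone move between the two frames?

1.8

The yellow cone was near (10.0, 6.7) before and (8.7, 7.9) after, so it travelled √(1.3² + 1.2²) ≈ 1.8 units.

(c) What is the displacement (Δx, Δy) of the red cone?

(0.1, 1.9)

The red cone started near (14.2, 1.4) and ended near (14.3, 3.3).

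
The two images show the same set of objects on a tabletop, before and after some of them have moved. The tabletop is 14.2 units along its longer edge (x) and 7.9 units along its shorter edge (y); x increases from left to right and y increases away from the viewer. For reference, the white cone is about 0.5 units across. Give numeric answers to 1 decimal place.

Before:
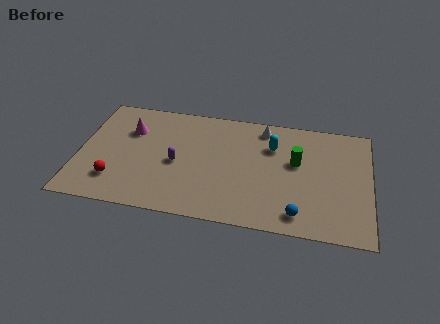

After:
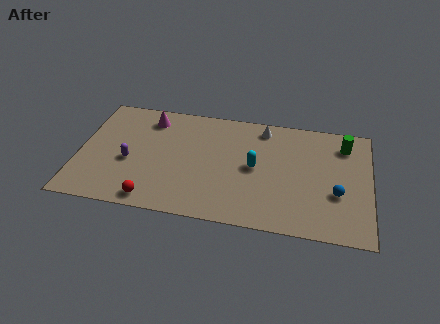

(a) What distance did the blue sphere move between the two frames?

2.5

From (10.8, 1.2) to (12.6, 2.9), the blue sphere covered √(1.8² + 1.7²) ≈ 2.5 units.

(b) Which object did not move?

the white cone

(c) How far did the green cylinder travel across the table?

2.8

From (10.6, 4.7) to (12.9, 6.3), the green cylinder covered √(2.3² + 1.6²) ≈ 2.8 units.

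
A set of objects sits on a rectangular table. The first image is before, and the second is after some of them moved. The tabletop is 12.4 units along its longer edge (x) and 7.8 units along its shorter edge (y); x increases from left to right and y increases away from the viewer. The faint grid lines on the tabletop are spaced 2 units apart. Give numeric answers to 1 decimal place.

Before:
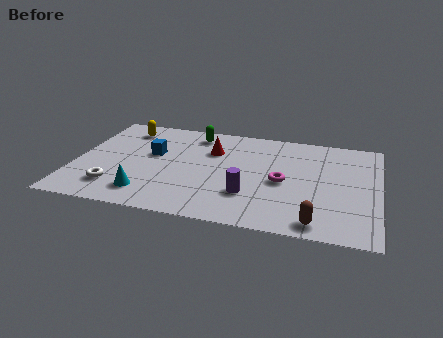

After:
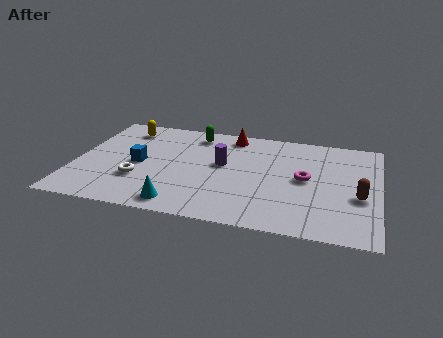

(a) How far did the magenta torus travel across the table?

1.0

The magenta torus moved from about (8.5, 3.6) to (9.4, 4.0), a distance of √(0.9² + 0.4²) ≈ 1.0.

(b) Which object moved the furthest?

the brown capsule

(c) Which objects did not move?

the yellow capsule and the green capsule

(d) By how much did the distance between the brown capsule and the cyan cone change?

+0.5

They were about 6.9 units apart before and 7.4 after — 0.5 units further apart.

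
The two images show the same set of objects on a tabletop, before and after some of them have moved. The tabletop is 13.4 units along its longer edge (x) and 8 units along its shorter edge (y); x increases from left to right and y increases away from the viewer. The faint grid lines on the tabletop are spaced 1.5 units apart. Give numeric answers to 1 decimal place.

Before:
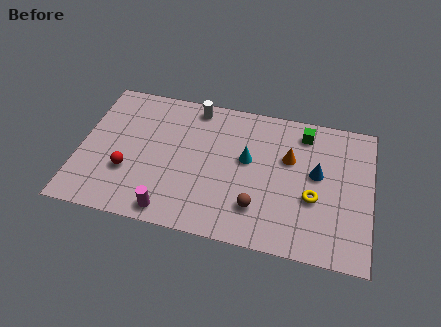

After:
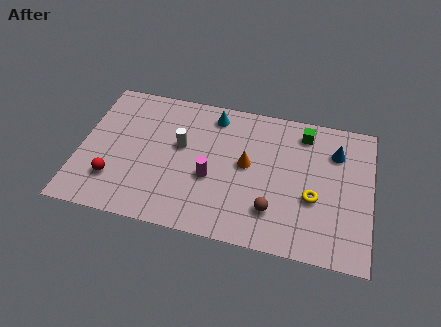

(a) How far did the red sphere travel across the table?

0.8

The red sphere moved from about (2.3, 2.7) to (1.7, 2.1), a distance of √(0.6² + 0.6²) ≈ 0.8.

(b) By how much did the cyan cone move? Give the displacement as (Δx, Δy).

(-1.7, 2.2)

The cyan cone started near (7.7, 4.6) and ended near (6.0, 6.8).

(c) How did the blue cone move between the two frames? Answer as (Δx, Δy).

(0.8, 1.4)

The blue cone was at about (10.9, 4.5) and moved to about (11.7, 5.9).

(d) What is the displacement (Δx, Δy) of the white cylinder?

(-0.5, -2.4)

The white cylinder was at about (5.1, 7.1) and moved to about (4.6, 4.7).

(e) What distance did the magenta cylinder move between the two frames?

2.9

The magenta cylinder was near (4.4, 0.9) before and (6.1, 3.2) after, so it travelled √(1.7² + 2.3²) ≈ 2.9 units.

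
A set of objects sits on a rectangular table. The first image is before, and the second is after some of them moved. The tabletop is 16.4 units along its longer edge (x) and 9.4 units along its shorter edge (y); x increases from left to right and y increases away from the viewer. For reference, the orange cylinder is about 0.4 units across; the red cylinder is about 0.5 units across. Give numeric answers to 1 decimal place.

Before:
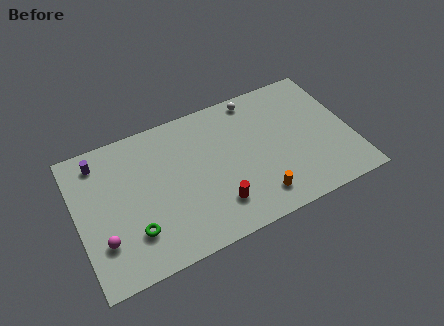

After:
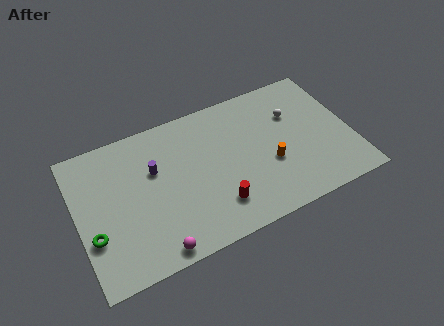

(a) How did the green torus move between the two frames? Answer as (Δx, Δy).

(-2.3, 0.7)

The green torus was at about (3.1, 2.5) and moved to about (0.8, 3.2).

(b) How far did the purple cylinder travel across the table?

3.6

The purple cylinder was near (1.6, 7.9) before and (4.7, 6.0) after, so it travelled √(3.1² + 1.9²) ≈ 3.6 units.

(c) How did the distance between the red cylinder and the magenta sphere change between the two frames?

-2.7

They were about 6.7 units apart before and 4.0 after — 2.7 units closer together.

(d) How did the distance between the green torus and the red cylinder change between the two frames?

+2.4

The distance was about 4.9 in the first image and 7.3 in the second, so they moved 2.4 units further apart.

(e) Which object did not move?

the red cylinder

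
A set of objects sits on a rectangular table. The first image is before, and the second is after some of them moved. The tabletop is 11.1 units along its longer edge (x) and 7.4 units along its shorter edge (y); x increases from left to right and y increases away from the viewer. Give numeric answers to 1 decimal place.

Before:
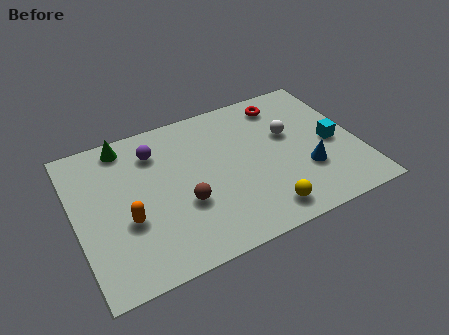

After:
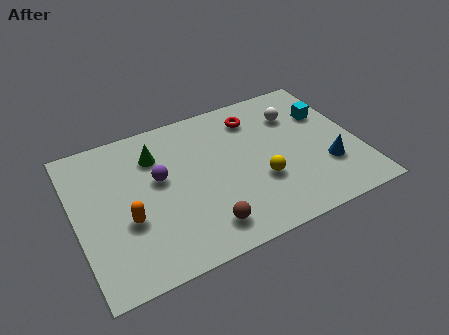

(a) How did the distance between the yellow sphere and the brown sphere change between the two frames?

-0.6

The distance was about 3.3 in the first image and 2.7 in the second, so they moved 0.6 units closer together.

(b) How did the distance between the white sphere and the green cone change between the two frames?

-1.0

Before: roughly 6.6 units apart; after: 5.6. That's 1.0 units closer together.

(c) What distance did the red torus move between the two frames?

1.2

From (8.5, 6.2) to (7.3, 5.9), the red torus covered √(1.2² + 0.3²) ≈ 1.2 units.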